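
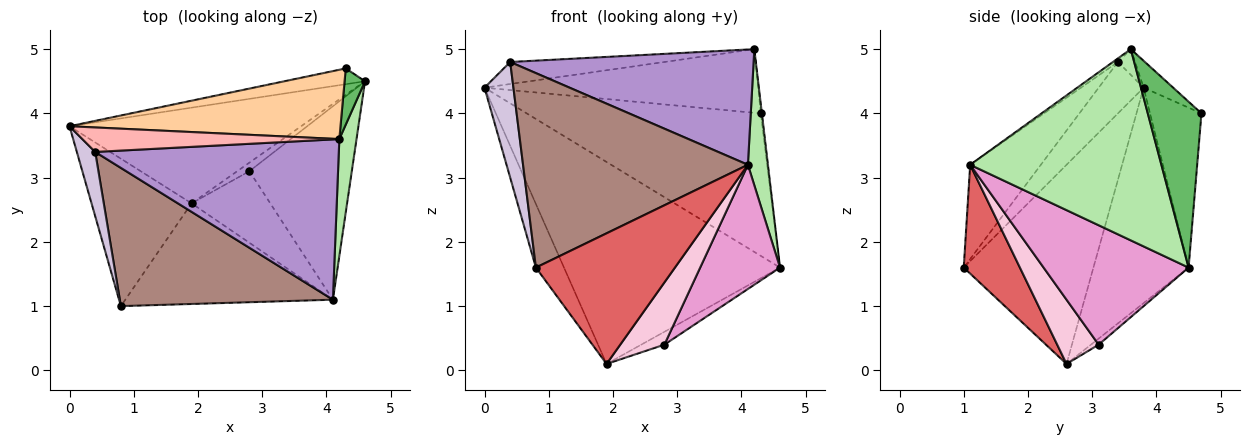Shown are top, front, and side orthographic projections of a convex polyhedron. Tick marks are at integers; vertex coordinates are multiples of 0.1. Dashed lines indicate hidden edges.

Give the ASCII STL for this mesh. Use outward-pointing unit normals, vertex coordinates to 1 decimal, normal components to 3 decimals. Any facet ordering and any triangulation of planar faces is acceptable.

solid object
 facet normal -0.370 0.840 -0.398
  outer loop
   vertex 1.9 2.6 0.1
   vertex 0.0 3.8 4.4
   vertex 4.6 4.5 1.6
  endloop
 endfacet
 facet normal -0.877 0.190 -0.441
  outer loop
   vertex 1.9 2.6 0.1
   vertex 0.8 1.0 1.6
   vertex 0.0 3.8 4.4
  endloop
 endfacet
 facet normal -0.213 0.971 -0.108
  outer loop
   vertex 4.3 4.7 4.0
   vertex 4.6 4.5 1.6
   vertex 0.0 3.8 4.4
  endloop
 endfacet
 facet normal -0.073 0.675 0.735
  outer loop
   vertex 4.3 4.7 4.0
   vertex 0.0 3.8 4.4
   vertex 4.2 3.6 5.0
  endloop
 endfacet
 facet normal 0.992 0.021 0.122
  outer loop
   vertex 4.3 4.7 4.0
   vertex 4.2 3.6 5.0
   vertex 4.6 4.5 1.6
  endloop
 endfacet
 facet normal 0.991 -0.104 0.089
  outer loop
   vertex 4.1 1.1 3.2
   vertex 4.6 4.5 1.6
   vertex 4.2 3.6 5.0
  endloop
 endfacet
 facet normal 0.305 -0.754 -0.581
  outer loop
   vertex 4.1 1.1 3.2
   vertex 0.8 1.0 1.6
   vertex 1.9 2.6 0.1
  endloop
 endfacet
 facet normal -0.074 0.667 0.741
  outer loop
   vertex 0.4 3.4 4.8
   vertex 4.2 3.6 5.0
   vertex 0.0 3.8 4.4
  endloop
 endfacet
 facet normal -0.012 -0.584 0.812
  outer loop
   vertex 0.4 3.4 4.8
   vertex 4.1 1.1 3.2
   vertex 4.2 3.6 5.0
  endloop
 endfacet
 facet normal -0.806 -0.518 0.288
  outer loop
   vertex 0.4 3.4 4.8
   vertex 0.0 3.8 4.4
   vertex 0.8 1.0 1.6
  endloop
 endfacet
 facet normal -0.248 -0.790 0.561
  outer loop
   vertex 0.4 3.4 4.8
   vertex 0.8 1.0 1.6
   vertex 4.1 1.1 3.2
  endloop
 endfacet
 facet normal -0.267 0.802 -0.535
  outer loop
   vertex 2.8 3.1 0.4
   vertex 1.9 2.6 0.1
   vertex 4.6 4.5 1.6
  endloop
 endfacet
 facet normal 0.700 -0.386 -0.601
  outer loop
   vertex 2.8 3.1 0.4
   vertex 4.6 4.5 1.6
   vertex 4.1 1.1 3.2
  endloop
 endfacet
 facet normal 0.525 -0.559 -0.643
  outer loop
   vertex 2.8 3.1 0.4
   vertex 4.1 1.1 3.2
   vertex 1.9 2.6 0.1
  endloop
 endfacet
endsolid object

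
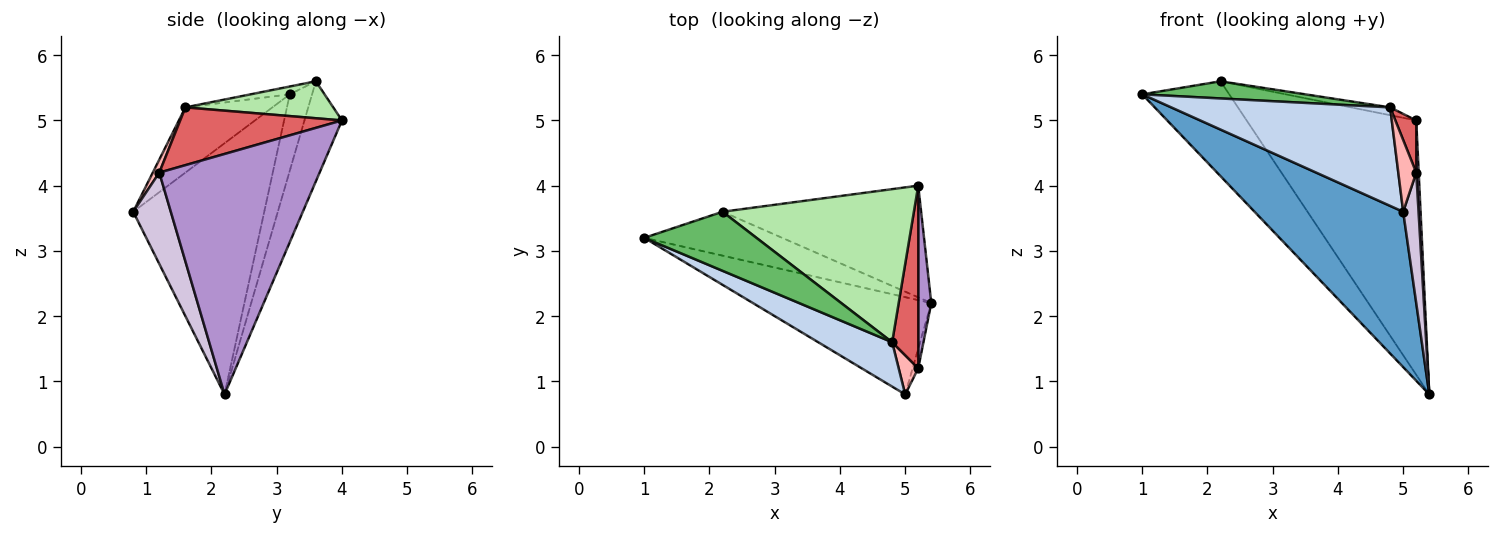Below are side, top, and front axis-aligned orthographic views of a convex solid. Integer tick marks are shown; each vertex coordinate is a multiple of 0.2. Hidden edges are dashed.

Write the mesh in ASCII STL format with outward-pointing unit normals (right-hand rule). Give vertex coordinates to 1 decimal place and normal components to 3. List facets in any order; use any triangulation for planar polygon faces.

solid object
 facet normal -0.599 -0.679 -0.425
  outer loop
   vertex 5.0 0.8 3.6
   vertex 1.0 3.2 5.4
   vertex 5.4 2.2 0.8
  endloop
 endfacet
 facet normal -0.341 -0.857 0.386
  outer loop
   vertex 4.8 1.6 5.2
   vertex 1.0 3.2 5.4
   vertex 5.0 0.8 3.6
  endloop
 endfacet
 facet normal -0.227 0.884 -0.409
  outer loop
   vertex 2.2 3.6 5.6
   vertex 5.4 2.2 0.8
   vertex 1.0 3.2 5.4
  endloop
 endfacet
 facet normal -0.198 0.897 -0.394
  outer loop
   vertex 2.2 3.6 5.6
   vertex 5.2 4.0 5.0
   vertex 5.4 2.2 0.8
  endloop
 endfacet
 facet normal -0.067 -0.279 0.958
  outer loop
   vertex 2.2 3.6 5.6
   vertex 1.0 3.2 5.4
   vertex 4.8 1.6 5.2
  endloop
 endfacet
 facet normal 0.189 0.050 0.981
  outer loop
   vertex 2.2 3.6 5.6
   vertex 4.8 1.6 5.2
   vertex 5.2 4.0 5.0
  endloop
 endfacet
 facet normal 0.905 -0.117 0.409
  outer loop
   vertex 5.2 1.2 4.2
   vertex 5.2 4.0 5.0
   vertex 4.8 1.6 5.2
  endloop
 endfacet
 facet normal 0.304 -0.836 0.456
  outer loop
   vertex 5.2 1.2 4.2
   vertex 4.8 1.6 5.2
   vertex 5.0 0.8 3.6
  endloop
 endfacet
 facet normal 0.998 -0.015 0.054
  outer loop
   vertex 5.2 1.2 4.2
   vertex 5.4 2.2 0.8
   vertex 5.2 4.0 5.0
  endloop
 endfacet
 facet normal 0.924 -0.377 -0.057
  outer loop
   vertex 5.2 1.2 4.2
   vertex 5.0 0.8 3.6
   vertex 5.4 2.2 0.8
  endloop
 endfacet
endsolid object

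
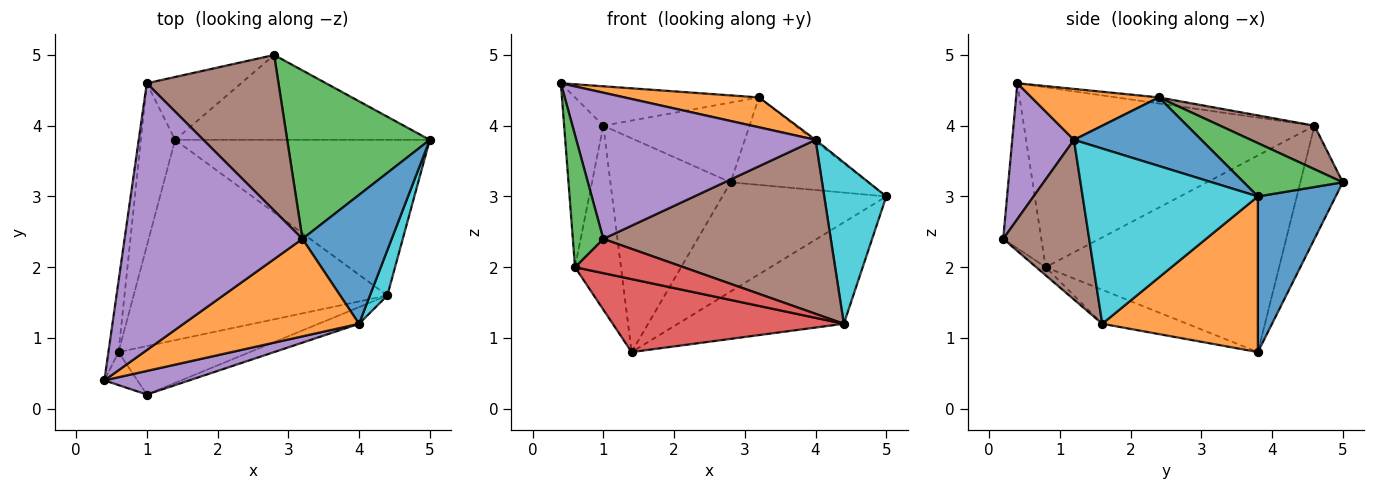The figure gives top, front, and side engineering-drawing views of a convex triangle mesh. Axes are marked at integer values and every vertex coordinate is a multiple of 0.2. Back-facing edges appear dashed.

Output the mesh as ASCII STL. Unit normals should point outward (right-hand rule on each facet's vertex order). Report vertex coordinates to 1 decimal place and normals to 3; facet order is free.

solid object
 facet normal 0.351 0.739 -0.574
  outer loop
   vertex 1.4 3.8 0.8
   vertex 2.8 5.0 3.2
   vertex 5.0 3.8 3.0
  endloop
 endfacet
 facet normal 0.456 0.486 -0.746
  outer loop
   vertex 4.4 1.6 1.2
   vertex 1.4 3.8 0.8
   vertex 5.0 3.8 3.0
  endloop
 endfacet
 facet normal 0.315 0.437 0.842
  outer loop
   vertex 3.2 2.4 4.4
   vertex 5.0 3.8 3.0
   vertex 2.8 5.0 3.2
  endloop
 endfacet
 facet normal -0.125 -0.340 -0.932
  outer loop
   vertex 0.6 0.8 2.0
   vertex 1.4 3.8 0.8
   vertex 4.4 1.6 1.2
  endloop
 endfacet
 facet normal -0.034 0.146 0.989
  outer loop
   vertex 1.0 4.6 4.0
   vertex 0.4 0.4 4.6
   vertex 3.2 2.4 4.4
  endloop
 endfacet
 facet normal 0.282 0.437 0.854
  outer loop
   vertex 1.0 4.6 4.0
   vertex 3.2 2.4 4.4
   vertex 2.8 5.0 3.2
  endloop
 endfacet
 facet normal -0.321 0.909 -0.267
  outer loop
   vertex 1.0 4.6 4.0
   vertex 2.8 5.0 3.2
   vertex 1.4 3.8 0.8
  endloop
 endfacet
 facet normal -0.989 0.133 -0.056
  outer loop
   vertex 1.0 4.6 4.0
   vertex 0.6 0.8 2.0
   vertex 0.4 0.4 4.6
  endloop
 endfacet
 facet normal -0.967 0.190 -0.169
  outer loop
   vertex 1.0 4.6 4.0
   vertex 1.4 3.8 0.8
   vertex 0.6 0.8 2.0
  endloop
 endfacet
 facet normal 0.939 -0.332 0.093
  outer loop
   vertex 4.0 1.2 3.8
   vertex 4.4 1.6 1.2
   vertex 5.0 3.8 3.0
  endloop
 endfacet
 facet normal 0.609 0.010 0.793
  outer loop
   vertex 4.0 1.2 3.8
   vertex 5.0 3.8 3.0
   vertex 3.2 2.4 4.4
  endloop
 endfacet
 facet normal 0.267 -0.282 0.921
  outer loop
   vertex 4.0 1.2 3.8
   vertex 3.2 2.4 4.4
   vertex 0.4 0.4 4.6
  endloop
 endfacet
 facet normal -0.772 -0.617 -0.154
  outer loop
   vertex 1.0 0.2 2.4
   vertex 0.4 0.4 4.6
   vertex 0.6 0.8 2.0
  endloop
 endfacet
 facet normal -0.050 -0.577 -0.815
  outer loop
   vertex 1.0 0.2 2.4
   vertex 0.6 0.8 2.0
   vertex 4.4 1.6 1.2
  endloop
 endfacet
 facet normal 0.247 -0.957 0.154
  outer loop
   vertex 1.0 0.2 2.4
   vertex 4.0 1.2 3.8
   vertex 0.4 0.4 4.6
  endloop
 endfacet
 facet normal 0.352 -0.932 -0.089
  outer loop
   vertex 1.0 0.2 2.4
   vertex 4.4 1.6 1.2
   vertex 4.0 1.2 3.8
  endloop
 endfacet
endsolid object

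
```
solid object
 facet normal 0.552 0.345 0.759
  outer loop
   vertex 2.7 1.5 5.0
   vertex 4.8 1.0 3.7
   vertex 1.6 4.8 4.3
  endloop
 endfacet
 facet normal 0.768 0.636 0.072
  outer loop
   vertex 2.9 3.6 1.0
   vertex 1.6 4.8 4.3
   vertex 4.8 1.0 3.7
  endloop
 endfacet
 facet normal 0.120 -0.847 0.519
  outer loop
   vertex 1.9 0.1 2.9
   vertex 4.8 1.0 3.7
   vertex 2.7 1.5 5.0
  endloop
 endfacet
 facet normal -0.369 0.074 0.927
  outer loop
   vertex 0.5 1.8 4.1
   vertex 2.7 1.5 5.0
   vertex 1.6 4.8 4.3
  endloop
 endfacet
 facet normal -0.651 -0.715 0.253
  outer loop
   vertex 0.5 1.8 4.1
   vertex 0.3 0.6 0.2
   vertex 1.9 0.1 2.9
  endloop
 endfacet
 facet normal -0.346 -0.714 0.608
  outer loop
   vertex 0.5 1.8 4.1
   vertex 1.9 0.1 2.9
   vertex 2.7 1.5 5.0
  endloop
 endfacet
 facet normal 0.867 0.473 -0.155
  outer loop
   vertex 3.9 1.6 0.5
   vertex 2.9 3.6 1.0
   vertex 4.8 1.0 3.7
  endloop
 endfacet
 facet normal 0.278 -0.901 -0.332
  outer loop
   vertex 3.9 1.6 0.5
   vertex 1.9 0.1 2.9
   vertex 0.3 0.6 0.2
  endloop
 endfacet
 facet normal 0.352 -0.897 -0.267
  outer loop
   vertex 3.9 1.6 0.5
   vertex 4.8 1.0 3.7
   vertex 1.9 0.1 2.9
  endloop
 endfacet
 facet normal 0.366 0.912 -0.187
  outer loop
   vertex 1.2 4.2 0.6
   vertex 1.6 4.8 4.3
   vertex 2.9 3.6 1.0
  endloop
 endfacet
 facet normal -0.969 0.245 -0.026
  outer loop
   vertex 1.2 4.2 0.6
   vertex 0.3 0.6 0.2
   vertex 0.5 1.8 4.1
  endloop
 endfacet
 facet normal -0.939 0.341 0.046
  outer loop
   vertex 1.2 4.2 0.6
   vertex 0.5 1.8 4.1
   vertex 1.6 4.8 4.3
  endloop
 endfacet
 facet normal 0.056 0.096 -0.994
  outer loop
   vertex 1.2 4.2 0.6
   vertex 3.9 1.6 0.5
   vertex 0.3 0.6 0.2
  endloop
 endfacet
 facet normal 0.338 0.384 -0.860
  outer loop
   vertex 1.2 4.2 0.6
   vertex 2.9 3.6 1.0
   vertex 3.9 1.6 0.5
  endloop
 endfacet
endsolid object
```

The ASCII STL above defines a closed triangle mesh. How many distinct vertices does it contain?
9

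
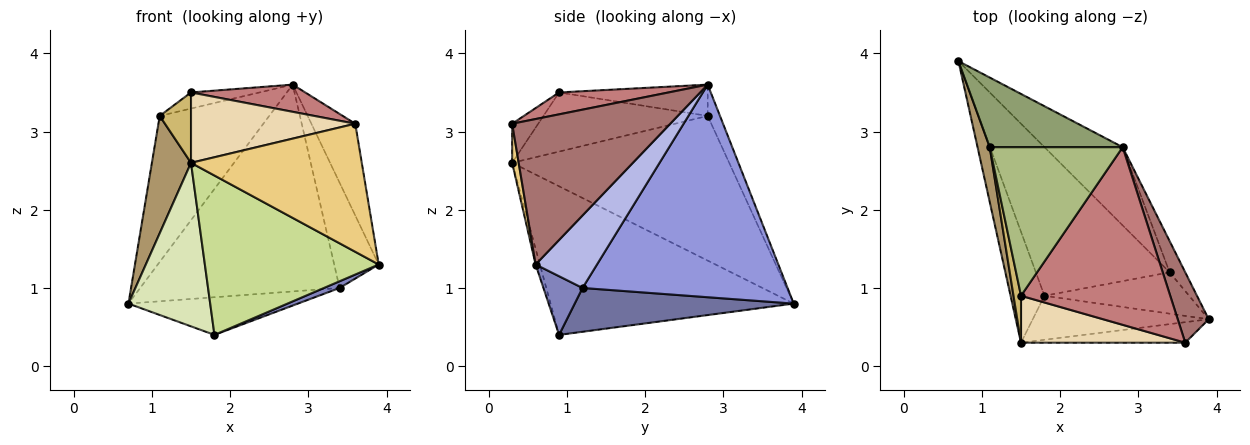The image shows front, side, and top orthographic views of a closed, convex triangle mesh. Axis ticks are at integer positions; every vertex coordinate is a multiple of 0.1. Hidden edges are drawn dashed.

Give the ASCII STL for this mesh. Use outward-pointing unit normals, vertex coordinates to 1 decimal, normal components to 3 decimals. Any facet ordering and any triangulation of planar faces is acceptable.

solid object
 facet normal 0.303 0.234 -0.924
  outer loop
   vertex 3.4 1.2 1.0
   vertex 1.8 0.9 0.4
   vertex 0.7 3.9 0.8
  endloop
 endfacet
 facet normal 0.372 -0.149 -0.916
  outer loop
   vertex 3.4 1.2 1.0
   vertex 3.9 0.6 1.3
   vertex 1.8 0.9 0.4
  endloop
 endfacet
 facet normal 0.693 0.674 -0.255
  outer loop
   vertex 3.4 1.2 1.0
   vertex 0.7 3.9 0.8
   vertex 2.8 2.8 3.6
  endloop
 endfacet
 facet normal 0.797 0.578 -0.172
  outer loop
   vertex 3.4 1.2 1.0
   vertex 2.8 2.8 3.6
   vertex 3.9 0.6 1.3
  endloop
 endfacet
 facet normal -0.101 0.898 0.428
  outer loop
   vertex 1.1 2.8 3.2
   vertex 2.8 2.8 3.6
   vertex 0.7 3.9 0.8
  endloop
 endfacet
 facet normal -0.228 0.105 0.968
  outer loop
   vertex 1.1 2.8 3.2
   vertex 1.5 0.9 3.5
   vertex 2.8 2.8 3.6
  endloop
 endfacet
 facet normal -0.024 -0.964 -0.266
  outer loop
   vertex 1.5 0.3 2.6
   vertex 1.8 0.9 0.4
   vertex 3.9 0.6 1.3
  endloop
 endfacet
 facet normal -0.926 -0.312 -0.211
  outer loop
   vertex 1.5 0.3 2.6
   vertex 0.7 3.9 0.8
   vertex 1.8 0.9 0.4
  endloop
 endfacet
 facet normal -0.981 -0.177 0.082
  outer loop
   vertex 1.5 0.3 2.6
   vertex 1.1 2.8 3.2
   vertex 0.7 3.9 0.8
  endloop
 endfacet
 facet normal -0.975 -0.186 0.124
  outer loop
   vertex 1.5 0.3 2.6
   vertex 1.5 0.9 3.5
   vertex 1.1 2.8 3.2
  endloop
 endfacet
 facet normal 0.038 -0.987 -0.158
  outer loop
   vertex 3.6 0.3 3.1
   vertex 1.5 0.3 2.6
   vertex 3.9 0.6 1.3
  endloop
 endfacet
 facet normal -0.131 -0.825 0.550
  outer loop
   vertex 3.6 0.3 3.1
   vertex 1.5 0.9 3.5
   vertex 1.5 0.3 2.6
  endloop
 endfacet
 facet normal 0.944 0.262 0.201
  outer loop
   vertex 3.6 0.3 3.1
   vertex 3.9 0.6 1.3
   vertex 2.8 2.8 3.6
  endloop
 endfacet
 facet normal 0.144 -0.150 0.978
  outer loop
   vertex 3.6 0.3 3.1
   vertex 2.8 2.8 3.6
   vertex 1.5 0.9 3.5
  endloop
 endfacet
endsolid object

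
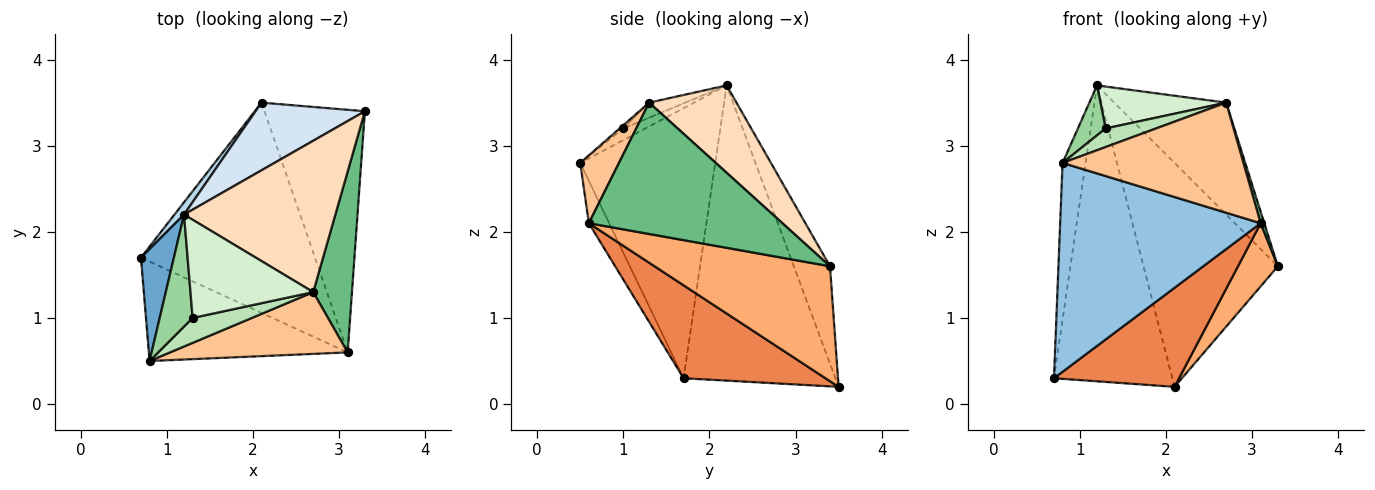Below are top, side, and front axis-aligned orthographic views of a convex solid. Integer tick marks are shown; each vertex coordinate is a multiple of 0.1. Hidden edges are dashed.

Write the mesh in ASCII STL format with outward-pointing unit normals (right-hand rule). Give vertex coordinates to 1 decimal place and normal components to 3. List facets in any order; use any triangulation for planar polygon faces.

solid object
 facet normal -0.979 0.167 0.119
  outer loop
   vertex 1.2 2.2 3.7
   vertex 0.7 1.7 0.3
   vertex 0.8 0.5 2.8
  endloop
 endfacet
 facet normal -0.091 -0.899 -0.428
  outer loop
   vertex 3.1 0.6 2.1
   vertex 0.8 0.5 2.8
   vertex 0.7 1.7 0.3
  endloop
 endfacet
 facet normal -0.788 0.615 0.026
  outer loop
   vertex 2.1 3.5 0.2
   vertex 0.7 1.7 0.3
   vertex 1.2 2.2 3.7
  endloop
 endfacet
 facet normal -0.250 0.927 0.280
  outer loop
   vertex 2.1 3.5 0.2
   vertex 1.2 2.2 3.7
   vertex 3.3 3.4 1.6
  endloop
 endfacet
 facet normal 0.435 -0.384 -0.815
  outer loop
   vertex 2.1 3.5 0.2
   vertex 3.1 0.6 2.1
   vertex 0.7 1.7 0.3
  endloop
 endfacet
 facet normal 0.742 -0.169 -0.648
  outer loop
   vertex 2.1 3.5 0.2
   vertex 3.3 3.4 1.6
   vertex 3.1 0.6 2.1
  endloop
 endfacet
 facet normal 0.184 -0.857 0.481
  outer loop
   vertex 2.7 1.3 3.5
   vertex 0.8 0.5 2.8
   vertex 3.1 0.6 2.1
  endloop
 endfacet
 facet normal 0.421 0.540 0.729
  outer loop
   vertex 2.7 1.3 3.5
   vertex 3.3 3.4 1.6
   vertex 1.2 2.2 3.7
  endloop
 endfacet
 facet normal 0.959 -0.018 0.283
  outer loop
   vertex 2.7 1.3 3.5
   vertex 3.1 0.6 2.1
   vertex 3.3 3.4 1.6
  endloop
 endfacet
 facet normal -0.307 -0.388 0.869
  outer loop
   vertex 1.3 1.0 3.2
   vertex 1.2 2.2 3.7
   vertex 0.8 0.5 2.8
  endloop
 endfacet
 facet normal -0.044 -0.597 0.801
  outer loop
   vertex 1.3 1.0 3.2
   vertex 0.8 0.5 2.8
   vertex 2.7 1.3 3.5
  endloop
 endfacet
 facet normal -0.112 -0.390 0.914
  outer loop
   vertex 1.3 1.0 3.2
   vertex 2.7 1.3 3.5
   vertex 1.2 2.2 3.7
  endloop
 endfacet
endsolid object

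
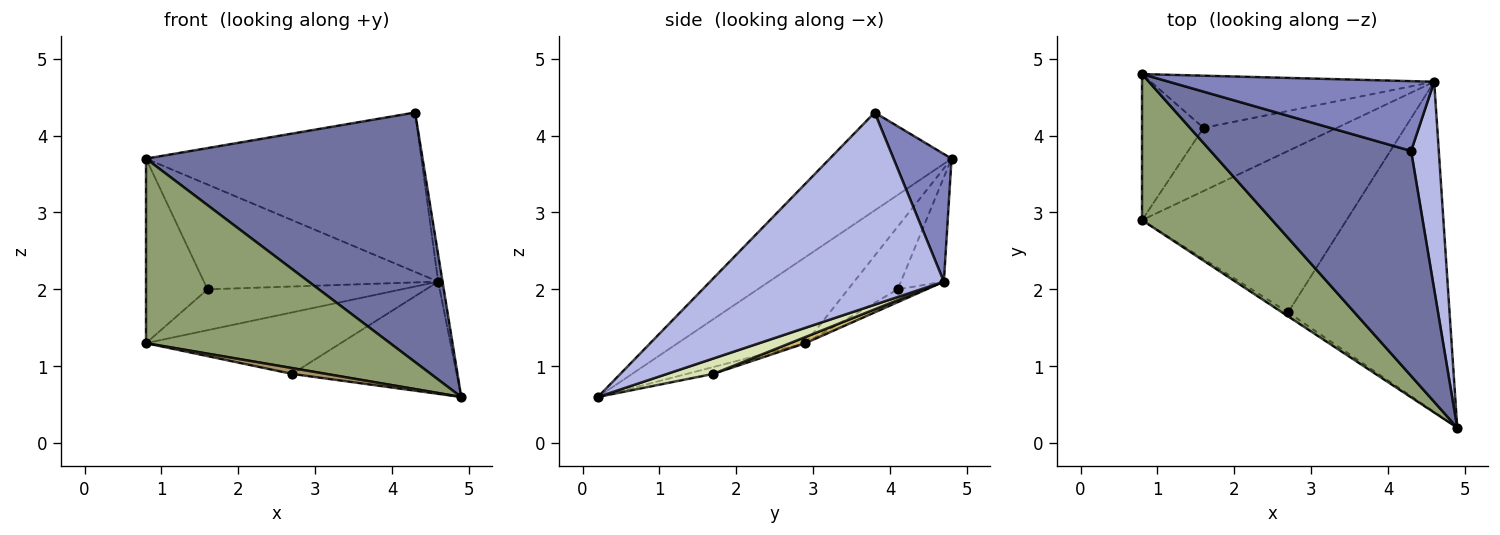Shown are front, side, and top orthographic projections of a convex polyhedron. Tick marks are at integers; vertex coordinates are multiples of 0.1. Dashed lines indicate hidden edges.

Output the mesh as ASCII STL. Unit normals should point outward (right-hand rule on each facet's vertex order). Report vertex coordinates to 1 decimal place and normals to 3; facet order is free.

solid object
 facet normal -0.311 -0.706 0.636
  outer loop
   vertex 4.3 3.8 4.3
   vertex 0.8 4.8 3.7
   vertex 4.9 0.2 0.6
  endloop
 endfacet
 facet normal 0.189 0.899 0.394
  outer loop
   vertex 4.6 4.7 2.1
   vertex 0.8 4.8 3.7
   vertex 4.3 3.8 4.3
  endloop
 endfacet
 facet normal -0.162 0.883 -0.440
  outer loop
   vertex 4.6 4.7 2.1
   vertex 1.6 4.1 2.0
   vertex 0.8 4.8 3.7
  endloop
 endfacet
 facet normal 0.990 0.018 0.143
  outer loop
   vertex 4.6 4.7 2.1
   vertex 4.3 3.8 4.3
   vertex 4.9 0.2 0.6
  endloop
 endfacet
 facet normal -0.380 -0.725 0.574
  outer loop
   vertex 0.8 2.9 1.3
   vertex 4.9 0.2 0.6
   vertex 0.8 4.8 3.7
  endloop
 endfacet
 facet normal -0.535 0.662 -0.524
  outer loop
   vertex 0.8 2.9 1.3
   vertex 0.8 4.8 3.7
   vertex 1.6 4.1 2.0
  endloop
 endfacet
 facet normal -0.080 0.542 -0.837
  outer loop
   vertex 0.8 2.9 1.3
   vertex 1.6 4.1 2.0
   vertex 4.6 4.7 2.1
  endloop
 endfacet
 facet normal 0.090 0.320 -0.943
  outer loop
   vertex 2.7 1.7 0.9
   vertex 4.6 4.7 2.1
   vertex 4.9 0.2 0.6
  endloop
 endfacet
 facet normal -0.540 -0.697 -0.472
  outer loop
   vertex 2.7 1.7 0.9
   vertex 4.9 0.2 0.6
   vertex 0.8 2.9 1.3
  endloop
 endfacet
 facet normal 0.028 0.356 -0.934
  outer loop
   vertex 2.7 1.7 0.9
   vertex 0.8 2.9 1.3
   vertex 4.6 4.7 2.1
  endloop
 endfacet
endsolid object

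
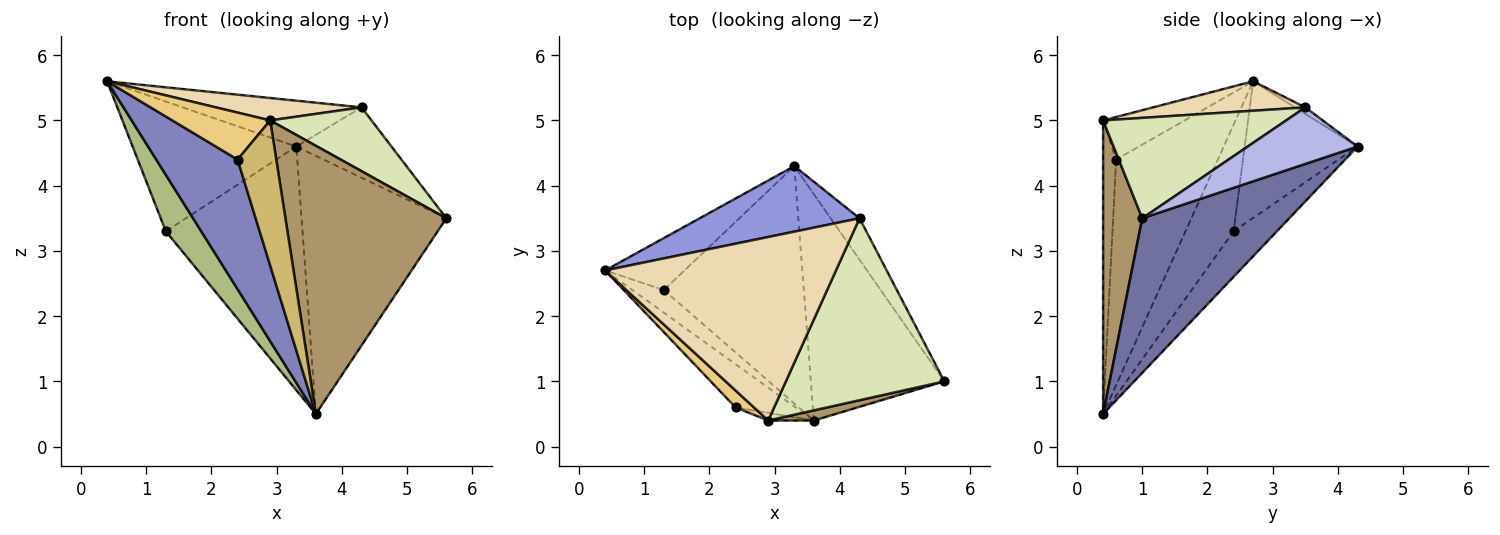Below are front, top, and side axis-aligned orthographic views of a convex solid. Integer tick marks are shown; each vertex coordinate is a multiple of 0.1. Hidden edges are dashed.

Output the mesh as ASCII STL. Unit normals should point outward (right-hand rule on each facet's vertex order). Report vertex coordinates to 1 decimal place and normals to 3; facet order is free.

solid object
 facet normal 0.607 0.598 -0.524
  outer loop
   vertex 3.6 0.4 0.5
   vertex 3.3 4.3 4.6
   vertex 5.6 1.0 3.5
  endloop
 endfacet
 facet normal -0.764 -0.612 -0.204
  outer loop
   vertex 2.4 0.6 4.4
   vertex 0.4 2.7 5.6
   vertex 3.6 0.4 0.5
  endloop
 endfacet
 facet normal -0.033 0.573 0.819
  outer loop
   vertex 4.3 3.5 5.2
   vertex 3.3 4.3 4.6
   vertex 0.4 2.7 5.6
  endloop
 endfacet
 facet normal 0.705 0.611 -0.360
  outer loop
   vertex 4.3 3.5 5.2
   vertex 5.6 1.0 3.5
   vertex 3.3 4.3 4.6
  endloop
 endfacet
 facet normal -0.539 0.782 -0.313
  outer loop
   vertex 1.3 2.4 3.3
   vertex 0.4 2.7 5.6
   vertex 3.3 4.3 4.6
  endloop
 endfacet
 facet normal -0.783 -0.577 -0.231
  outer loop
   vertex 1.3 2.4 3.3
   vertex 3.6 0.4 0.5
   vertex 0.4 2.7 5.6
  endloop
 endfacet
 facet normal -0.221 0.698 -0.681
  outer loop
   vertex 1.3 2.4 3.3
   vertex 3.3 4.3 4.6
   vertex 3.6 0.4 0.5
  endloop
 endfacet
 facet normal 0.513 -0.284 0.810
  outer loop
   vertex 2.9 0.4 5.0
   vertex 5.6 1.0 3.5
   vertex 4.3 3.5 5.2
  endloop
 endfacet
 facet normal 0.236 -0.971 0.037
  outer loop
   vertex 2.9 0.4 5.0
   vertex 3.6 0.4 0.5
   vertex 5.6 1.0 3.5
  endloop
 endfacet
 facet normal -0.319 -0.946 -0.050
  outer loop
   vertex 2.9 0.4 5.0
   vertex 2.4 0.6 4.4
   vertex 3.6 0.4 0.5
  endloop
 endfacet
 facet normal -0.617 -0.740 0.267
  outer loop
   vertex 2.9 0.4 5.0
   vertex 0.4 2.7 5.6
   vertex 2.4 0.6 4.4
  endloop
 endfacet
 facet normal 0.126 -0.120 0.985
  outer loop
   vertex 2.9 0.4 5.0
   vertex 4.3 3.5 5.2
   vertex 0.4 2.7 5.6
  endloop
 endfacet
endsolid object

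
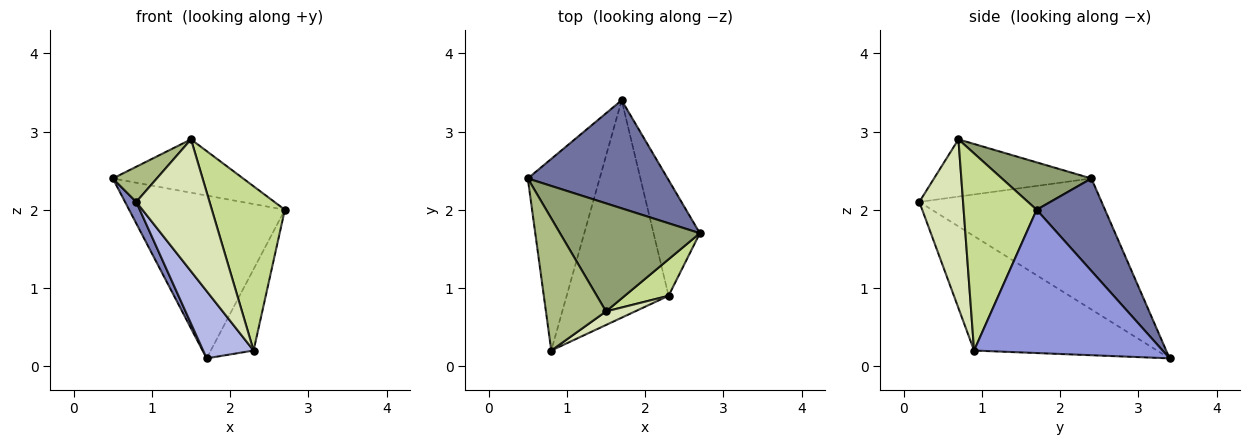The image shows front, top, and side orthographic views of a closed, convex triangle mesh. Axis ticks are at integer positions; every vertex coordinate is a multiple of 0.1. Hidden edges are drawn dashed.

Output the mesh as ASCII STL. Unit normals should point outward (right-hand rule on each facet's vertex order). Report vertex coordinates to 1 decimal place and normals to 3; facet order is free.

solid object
 facet normal 0.343 0.782 0.519
  outer loop
   vertex 1.7 3.4 0.1
   vertex 0.5 2.4 2.4
   vertex 2.7 1.7 2.0
  endloop
 endfacet
 facet normal -0.875 -0.054 -0.480
  outer loop
   vertex 1.7 3.4 0.1
   vertex 0.8 0.2 2.1
   vertex 0.5 2.4 2.4
  endloop
 endfacet
 facet normal 0.930 0.211 -0.301
  outer loop
   vertex 2.3 0.9 0.2
   vertex 1.7 3.4 0.1
   vertex 2.7 1.7 2.0
  endloop
 endfacet
 facet normal -0.731 -0.202 -0.652
  outer loop
   vertex 2.3 0.9 0.2
   vertex 0.8 0.2 2.1
   vertex 1.7 3.4 0.1
  endloop
 endfacet
 facet normal 0.291 0.423 0.858
  outer loop
   vertex 1.5 0.7 2.9
   vertex 2.7 1.7 2.0
   vertex 0.5 2.4 2.4
  endloop
 endfacet
 facet normal -0.677 -0.189 0.711
  outer loop
   vertex 1.5 0.7 2.9
   vertex 0.5 2.4 2.4
   vertex 0.8 0.2 2.1
  endloop
 endfacet
 facet normal 0.699 -0.699 0.155
  outer loop
   vertex 1.5 0.7 2.9
   vertex 2.3 0.9 0.2
   vertex 2.7 1.7 2.0
  endloop
 endfacet
 facet normal 0.511 -0.855 0.088
  outer loop
   vertex 1.5 0.7 2.9
   vertex 0.8 0.2 2.1
   vertex 2.3 0.9 0.2
  endloop
 endfacet
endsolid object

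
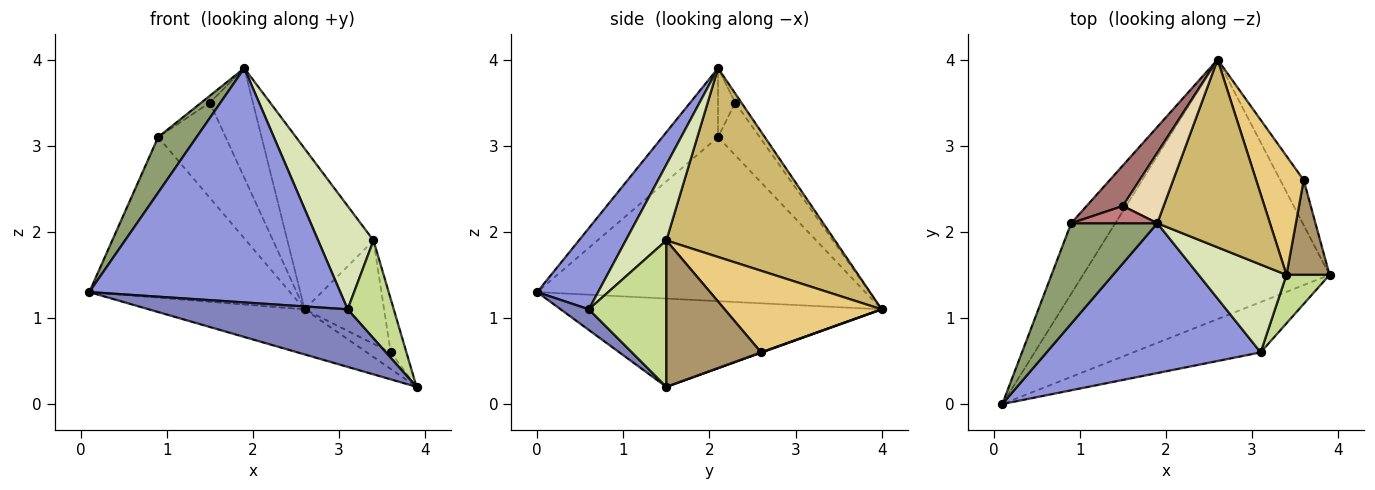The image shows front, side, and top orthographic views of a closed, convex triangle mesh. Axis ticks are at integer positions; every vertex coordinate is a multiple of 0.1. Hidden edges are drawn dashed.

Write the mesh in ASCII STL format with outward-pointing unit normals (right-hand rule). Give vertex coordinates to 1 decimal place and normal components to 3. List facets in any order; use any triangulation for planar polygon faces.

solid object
 facet normal -0.333 0.161 -0.929
  outer loop
   vertex 2.6 4.0 1.1
   vertex 3.9 1.5 0.2
   vertex 0.1 0.0 1.3
  endloop
 endfacet
 facet normal 0.106 -0.749 -0.654
  outer loop
   vertex 3.1 0.6 1.1
   vertex 0.1 0.0 1.3
   vertex 3.9 1.5 0.2
  endloop
 endfacet
 facet normal 0.200 -0.825 0.528
  outer loop
   vertex 3.1 0.6 1.1
   vertex 1.9 2.1 3.9
   vertex 0.1 0.0 1.3
  endloop
 endfacet
 facet normal -0.831 0.509 -0.224
  outer loop
   vertex 0.9 2.1 3.1
   vertex 2.6 4.0 1.1
   vertex 0.1 0.0 1.3
  endloop
 endfacet
 facet normal -0.574 -0.396 0.717
  outer loop
   vertex 0.9 2.1 3.1
   vertex 0.1 0.0 1.3
   vertex 1.9 2.1 3.9
  endloop
 endfacet
 facet normal 0.014 0.345 -0.938
  outer loop
   vertex 3.6 2.6 0.6
   vertex 3.9 1.5 0.2
   vertex 2.6 4.0 1.1
  endloop
 endfacet
 facet normal 0.833 -0.496 0.245
  outer loop
   vertex 3.4 1.5 1.9
   vertex 3.1 0.6 1.1
   vertex 3.9 1.5 0.2
  endloop
 endfacet
 facet normal 0.488 -0.665 0.565
  outer loop
   vertex 3.4 1.5 1.9
   vertex 1.9 2.1 3.9
   vertex 3.1 0.6 1.1
  endloop
 endfacet
 facet normal 0.947 0.157 0.279
  outer loop
   vertex 3.4 1.5 1.9
   vertex 3.9 1.5 0.2
   vertex 3.6 2.6 0.6
  endloop
 endfacet
 facet normal 0.786 0.402 0.469
  outer loop
   vertex 3.4 1.5 1.9
   vertex 2.6 4.0 1.1
   vertex 1.9 2.1 3.9
  endloop
 endfacet
 facet normal 0.792 0.401 0.461
  outer loop
   vertex 3.4 1.5 1.9
   vertex 3.6 2.6 0.6
   vertex 2.6 4.0 1.1
  endloop
 endfacet
 facet normal -0.119 0.835 0.537
  outer loop
   vertex 1.5 2.3 3.5
   vertex 1.9 2.1 3.9
   vertex 2.6 4.0 1.1
  endloop
 endfacet
 facet normal -0.494 0.800 0.341
  outer loop
   vertex 1.5 2.3 3.5
   vertex 2.6 4.0 1.1
   vertex 0.9 2.1 3.1
  endloop
 endfacet
 facet normal -0.596 0.298 0.745
  outer loop
   vertex 1.5 2.3 3.5
   vertex 0.9 2.1 3.1
   vertex 1.9 2.1 3.9
  endloop
 endfacet
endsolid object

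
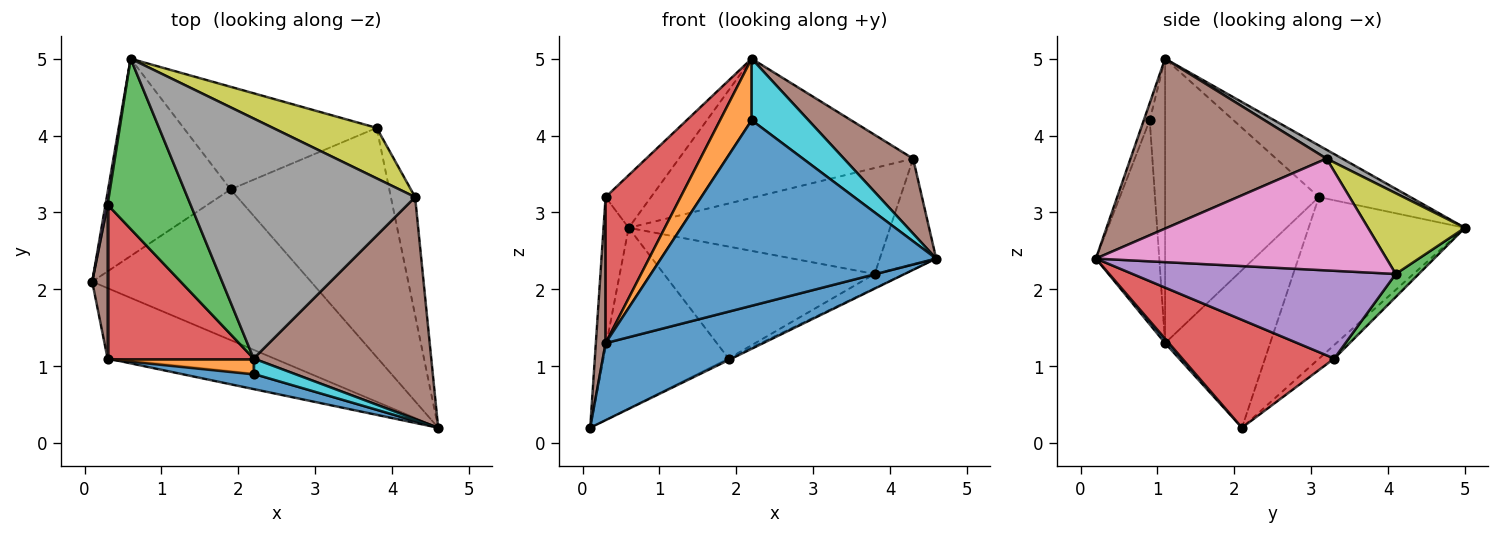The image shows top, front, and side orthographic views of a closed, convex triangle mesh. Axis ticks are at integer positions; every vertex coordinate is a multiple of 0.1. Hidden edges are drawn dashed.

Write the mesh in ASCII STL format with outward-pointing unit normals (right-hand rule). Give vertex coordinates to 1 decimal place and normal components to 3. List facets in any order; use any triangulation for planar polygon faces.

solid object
 facet normal 0.018 -0.738 -0.674
  outer loop
   vertex 0.3 1.1 1.3
   vertex 0.1 2.1 0.2
   vertex 4.6 0.2 2.4
  endloop
 endfacet
 facet normal -0.081 0.673 -0.735
  outer loop
   vertex 1.9 3.3 1.1
   vertex 0.1 2.1 0.2
   vertex 0.6 5.0 2.8
  endloop
 endfacet
 facet normal 0.080 0.735 -0.673
  outer loop
   vertex 1.9 3.3 1.1
   vertex 0.6 5.0 2.8
   vertex 3.8 4.1 2.2
  endloop
 endfacet
 facet normal 0.442 0.009 -0.897
  outer loop
   vertex 1.9 3.3 1.1
   vertex 4.6 0.2 2.4
   vertex 0.1 2.1 0.2
  endloop
 endfacet
 facet normal 0.483 0.054 -0.874
  outer loop
   vertex 1.9 3.3 1.1
   vertex 3.8 4.1 2.2
   vertex 4.6 0.2 2.4
  endloop
 endfacet
 facet normal 0.672 -0.237 0.702
  outer loop
   vertex 4.3 3.2 3.7
   vertex 2.2 1.1 5.0
   vertex 4.6 0.2 2.4
  endloop
 endfacet
 facet normal 0.960 0.186 -0.208
  outer loop
   vertex 4.3 3.2 3.7
   vertex 4.6 0.2 2.4
   vertex 3.8 4.1 2.2
  endloop
 endfacet
 facet normal 0.034 0.501 0.865
  outer loop
   vertex 4.3 3.2 3.7
   vertex 0.6 5.0 2.8
   vertex 2.2 1.1 5.0
  endloop
 endfacet
 facet normal 0.317 0.856 0.408
  outer loop
   vertex 4.3 3.2 3.7
   vertex 3.8 4.1 2.2
   vertex 0.6 5.0 2.8
  endloop
 endfacet
 facet normal -0.101 -0.965 0.241
  outer loop
   vertex 2.2 0.9 4.2
   vertex 4.6 0.2 2.4
   vertex 2.2 1.1 5.0
  endloop
 endfacet
 facet normal -0.224 -0.971 0.080
  outer loop
   vertex 2.2 0.9 4.2
   vertex 0.3 1.1 1.3
   vertex 4.6 0.2 2.4
  endloop
 endfacet
 facet normal -0.427 -0.877 0.219
  outer loop
   vertex 2.2 0.9 4.2
   vertex 2.2 1.1 5.0
   vertex 0.3 1.1 1.3
  endloop
 endfacet
 facet normal -0.511 0.254 0.821
  outer loop
   vertex 0.3 3.1 3.2
   vertex 2.2 1.1 5.0
   vertex 0.6 5.0 2.8
  endloop
 endfacet
 facet normal -0.816 -0.398 0.419
  outer loop
   vertex 0.3 3.1 3.2
   vertex 0.3 1.1 1.3
   vertex 2.2 1.1 5.0
  endloop
 endfacet
 facet normal -0.987 0.159 0.013
  outer loop
   vertex 0.3 3.1 3.2
   vertex 0.6 5.0 2.8
   vertex 0.1 2.1 0.2
  endloop
 endfacet
 facet normal -0.991 -0.092 0.097
  outer loop
   vertex 0.3 3.1 3.2
   vertex 0.1 2.1 0.2
   vertex 0.3 1.1 1.3
  endloop
 endfacet
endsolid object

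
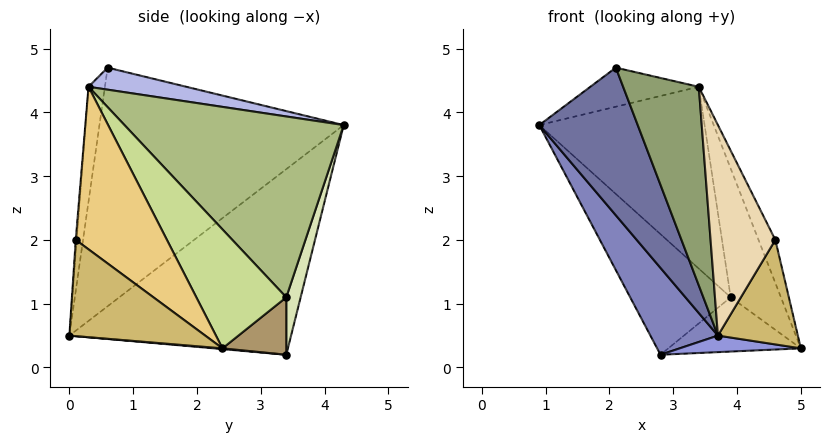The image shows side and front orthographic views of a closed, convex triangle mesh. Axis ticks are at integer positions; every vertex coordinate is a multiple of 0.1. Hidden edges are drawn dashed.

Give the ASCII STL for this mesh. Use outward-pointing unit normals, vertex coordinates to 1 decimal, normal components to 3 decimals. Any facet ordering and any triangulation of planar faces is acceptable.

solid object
 facet normal -0.888 -0.358 -0.287
  outer loop
   vertex 3.7 0.0 0.5
   vertex 2.1 0.6 4.7
   vertex 0.9 4.3 3.8
  endloop
 endfacet
 facet normal -0.878 -0.267 -0.397
  outer loop
   vertex 2.8 3.4 0.2
   vertex 3.7 0.0 0.5
   vertex 0.9 4.3 3.8
  endloop
 endfacet
 facet normal 0.006 -0.086 -0.996
  outer loop
   vertex 2.8 3.4 0.2
   vertex 5.0 2.4 0.3
   vertex 3.7 0.0 0.5
  endloop
 endfacet
 facet normal 0.281 0.312 0.907
  outer loop
   vertex 3.4 0.3 4.4
   vertex 0.9 4.3 3.8
   vertex 2.1 0.6 4.7
  endloop
 endfacet
 facet normal -0.212 -0.976 0.059
  outer loop
   vertex 3.4 0.3 4.4
   vertex 2.1 0.6 4.7
   vertex 3.7 0.0 0.5
  endloop
 endfacet
 facet normal 0.658 0.496 0.566
  outer loop
   vertex 3.9 3.4 1.1
   vertex 0.9 4.3 3.8
   vertex 3.4 0.3 4.4
  endloop
 endfacet
 facet normal 0.752 0.420 0.508
  outer loop
   vertex 3.9 3.4 1.1
   vertex 3.4 0.3 4.4
   vertex 5.0 2.4 0.3
  endloop
 endfacet
 facet normal 0.139 0.975 -0.170
  outer loop
   vertex 3.9 3.4 1.1
   vertex 2.8 3.4 0.2
   vertex 0.9 4.3 3.8
  endloop
 endfacet
 facet normal 0.383 0.796 -0.468
  outer loop
   vertex 3.9 3.4 1.1
   vertex 5.0 2.4 0.3
   vertex 2.8 3.4 0.2
  endloop
 endfacet
 facet normal 0.776 -0.457 -0.435
  outer loop
   vertex 4.6 0.1 2.0
   vertex 3.7 0.0 0.5
   vertex 5.0 2.4 0.3
  endloop
 endfacet
 facet normal 0.888 0.164 0.430
  outer loop
   vertex 4.6 0.1 2.0
   vertex 5.0 2.4 0.3
   vertex 3.4 0.3 4.4
  endloop
 endfacet
 facet normal -0.015 -0.997 0.076
  outer loop
   vertex 4.6 0.1 2.0
   vertex 3.4 0.3 4.4
   vertex 3.7 0.0 0.5
  endloop
 endfacet
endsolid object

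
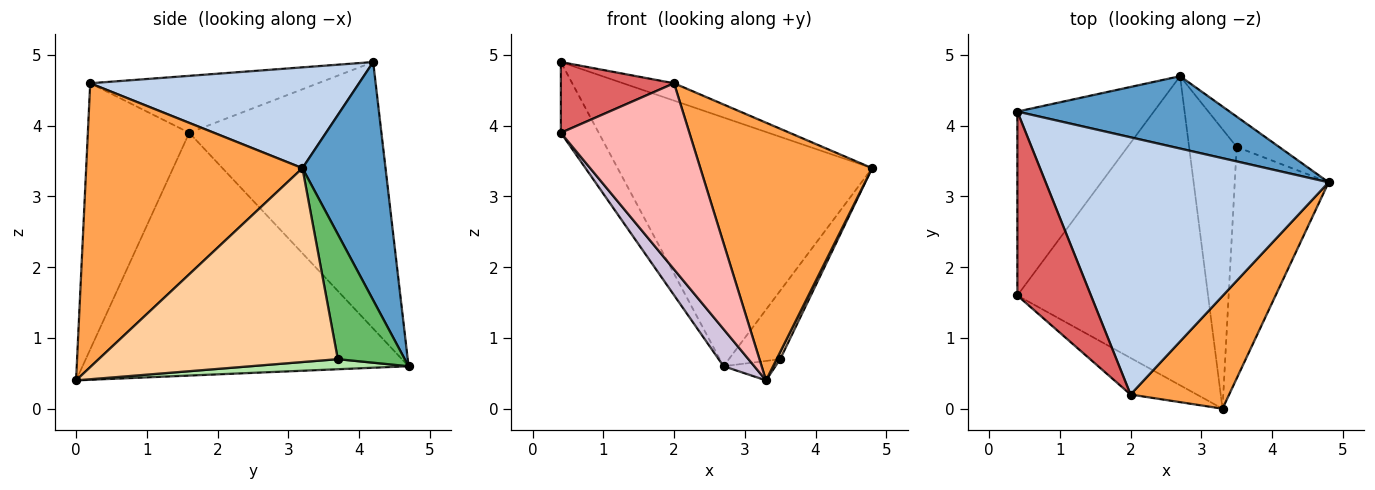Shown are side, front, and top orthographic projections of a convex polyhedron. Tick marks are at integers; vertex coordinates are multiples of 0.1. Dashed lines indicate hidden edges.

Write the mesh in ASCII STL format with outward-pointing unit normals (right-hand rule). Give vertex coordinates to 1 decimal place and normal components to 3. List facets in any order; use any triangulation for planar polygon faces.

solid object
 facet normal 0.299 0.916 0.267
  outer loop
   vertex 2.7 4.7 0.6
   vertex 0.4 4.2 4.9
   vertex 4.8 3.2 3.4
  endloop
 endfacet
 facet normal 0.335 0.063 0.940
  outer loop
   vertex 2.0 0.2 4.6
   vertex 4.8 3.2 3.4
   vertex 0.4 4.2 4.9
  endloop
 endfacet
 facet normal 0.756 -0.600 0.262
  outer loop
   vertex 2.0 0.2 4.6
   vertex 3.3 0.0 0.4
   vertex 4.8 3.2 3.4
  endloop
 endfacet
 facet normal 0.900 -0.013 -0.436
  outer loop
   vertex 3.5 3.7 0.7
   vertex 4.8 3.2 3.4
   vertex 3.3 0.0 0.4
  endloop
 endfacet
 facet normal 0.766 0.587 -0.260
  outer loop
   vertex 3.5 3.7 0.7
   vertex 2.7 4.7 0.6
   vertex 4.8 3.2 3.4
  endloop
 endfacet
 facet normal 0.207 0.068 -0.976
  outer loop
   vertex 3.5 3.7 0.7
   vertex 3.3 0.0 0.4
   vertex 2.7 4.7 0.6
  endloop
 endfacet
 facet normal -0.586 -0.291 0.757
  outer loop
   vertex 0.4 1.6 3.9
   vertex 2.0 0.2 4.6
   vertex 0.4 4.2 4.9
  endloop
 endfacet
 facet normal -0.612 -0.776 -0.153
  outer loop
   vertex 0.4 1.6 3.9
   vertex 3.3 0.0 0.4
   vertex 2.0 0.2 4.6
  endloop
 endfacet
 facet normal -0.877 0.173 -0.449
  outer loop
   vertex 0.4 1.6 3.9
   vertex 0.4 4.2 4.9
   vertex 2.7 4.7 0.6
  endloop
 endfacet
 facet normal -0.784 -0.074 -0.616
  outer loop
   vertex 0.4 1.6 3.9
   vertex 2.7 4.7 0.6
   vertex 3.3 0.0 0.4
  endloop
 endfacet
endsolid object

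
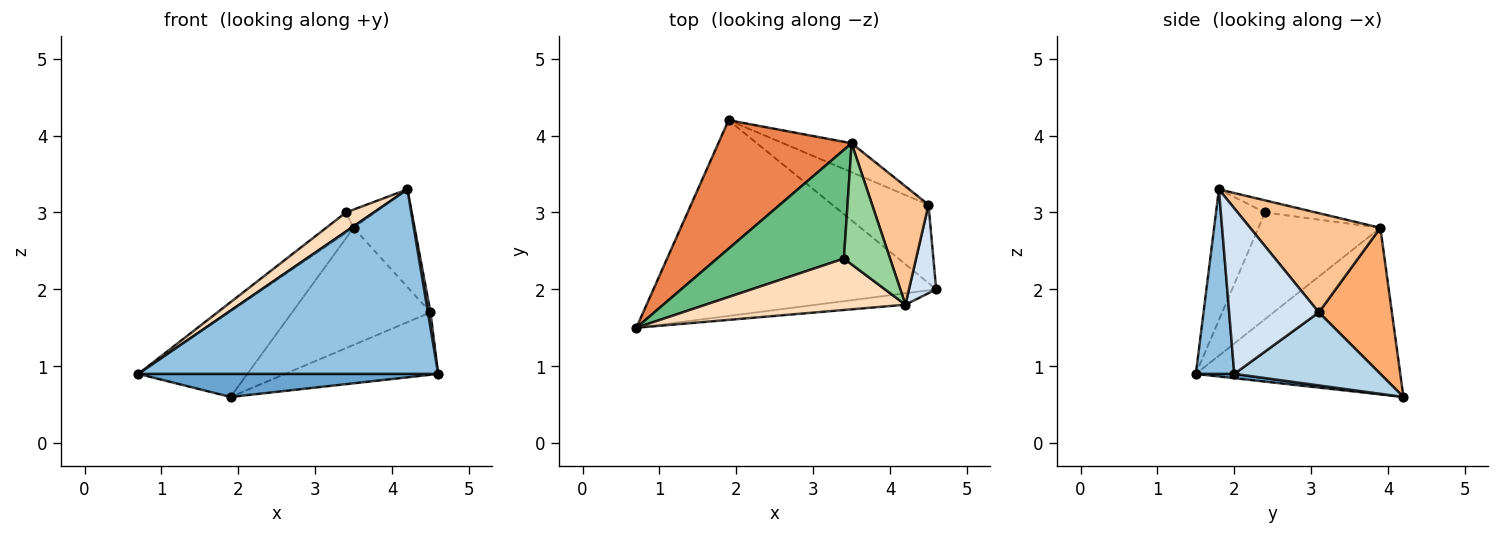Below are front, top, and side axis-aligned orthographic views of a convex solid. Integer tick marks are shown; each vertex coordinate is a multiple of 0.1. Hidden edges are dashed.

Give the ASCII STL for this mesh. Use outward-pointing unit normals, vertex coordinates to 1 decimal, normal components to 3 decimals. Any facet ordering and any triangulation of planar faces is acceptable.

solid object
 facet normal 0.015 -0.117 -0.993
  outer loop
   vertex 1.9 4.2 0.6
   vertex 4.6 2.0 0.9
   vertex 0.7 1.5 0.9
  endloop
 endfacet
 facet normal 0.127 -0.990 -0.061
  outer loop
   vertex 4.2 1.8 3.3
   vertex 0.7 1.5 0.9
   vertex 4.6 2.0 0.9
  endloop
 endfacet
 facet normal 0.511 0.535 -0.672
  outer loop
   vertex 4.5 3.1 1.7
   vertex 4.6 2.0 0.9
   vertex 1.9 4.2 0.6
  endloop
 endfacet
 facet normal 0.986 -0.028 0.162
  outer loop
   vertex 4.5 3.1 1.7
   vertex 4.2 1.8 3.3
   vertex 4.6 2.0 0.9
  endloop
 endfacet
 facet normal -0.721 0.384 0.577
  outer loop
   vertex 3.5 3.9 2.8
   vertex 1.9 4.2 0.6
   vertex 0.7 1.5 0.9
  endloop
 endfacet
 facet normal 0.456 0.864 -0.214
  outer loop
   vertex 3.5 3.9 2.8
   vertex 4.5 3.1 1.7
   vertex 1.9 4.2 0.6
  endloop
 endfacet
 facet normal 0.805 0.377 0.458
  outer loop
   vertex 3.5 3.9 2.8
   vertex 4.2 1.8 3.3
   vertex 4.5 3.1 1.7
  endloop
 endfacet
 facet normal -0.523 -0.297 0.799
  outer loop
   vertex 3.4 2.4 3.0
   vertex 0.7 1.5 0.9
   vertex 4.2 1.8 3.3
  endloop
 endfacet
 facet normal -0.637 0.143 0.757
  outer loop
   vertex 3.4 2.4 3.0
   vertex 3.5 3.9 2.8
   vertex 0.7 1.5 0.9
  endloop
 endfacet
 facet normal -0.251 0.144 0.957
  outer loop
   vertex 3.4 2.4 3.0
   vertex 4.2 1.8 3.3
   vertex 3.5 3.9 2.8
  endloop
 endfacet
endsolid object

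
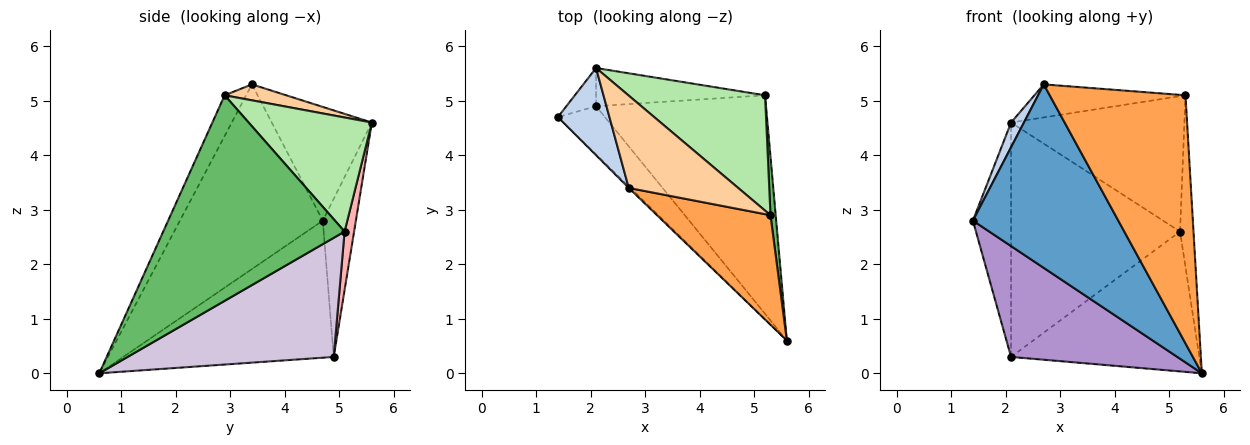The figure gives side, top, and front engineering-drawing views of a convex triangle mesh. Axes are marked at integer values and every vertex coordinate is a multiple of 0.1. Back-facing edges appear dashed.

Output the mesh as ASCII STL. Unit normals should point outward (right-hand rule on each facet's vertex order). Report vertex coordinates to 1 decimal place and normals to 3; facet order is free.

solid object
 facet normal -0.701 -0.713 -0.007
  outer loop
   vertex 2.7 3.4 5.3
   vertex 1.4 4.7 2.8
   vertex 5.6 0.6 0.0
  endloop
 endfacet
 facet normal -0.905 -0.116 0.410
  outer loop
   vertex 2.7 3.4 5.3
   vertex 2.1 5.6 4.6
   vertex 1.4 4.7 2.8
  endloop
 endfacet
 facet normal -0.143 -0.905 0.400
  outer loop
   vertex 5.3 2.9 5.1
   vertex 2.7 3.4 5.3
   vertex 5.6 0.6 0.0
  endloop
 endfacet
 facet normal 0.136 0.334 0.933
  outer loop
   vertex 5.3 2.9 5.1
   vertex 2.1 5.6 4.6
   vertex 2.7 3.4 5.3
  endloop
 endfacet
 facet normal 0.997 0.074 0.025
  outer loop
   vertex 5.2 5.1 2.6
   vertex 5.3 2.9 5.1
   vertex 5.6 0.6 0.0
  endloop
 endfacet
 facet normal 0.476 0.670 0.570
  outer loop
   vertex 5.2 5.1 2.6
   vertex 2.1 5.6 4.6
   vertex 5.3 2.9 5.1
  endloop
 endfacet
 facet normal -0.650 0.750 -0.122
  outer loop
   vertex 2.1 4.9 0.3
   vertex 1.4 4.7 2.8
   vertex 2.1 5.6 4.6
  endloop
 endfacet
 facet normal 0.055 0.985 -0.160
  outer loop
   vertex 2.1 4.9 0.3
   vertex 2.1 5.6 4.6
   vertex 5.2 5.1 2.6
  endloop
 endfacet
 facet normal -0.758 -0.599 -0.260
  outer loop
   vertex 2.1 4.9 0.3
   vertex 5.6 0.6 0.0
   vertex 1.4 4.7 2.8
  endloop
 endfacet
 facet normal 0.508 0.464 -0.725
  outer loop
   vertex 2.1 4.9 0.3
   vertex 5.2 5.1 2.6
   vertex 5.6 0.6 0.0
  endloop
 endfacet
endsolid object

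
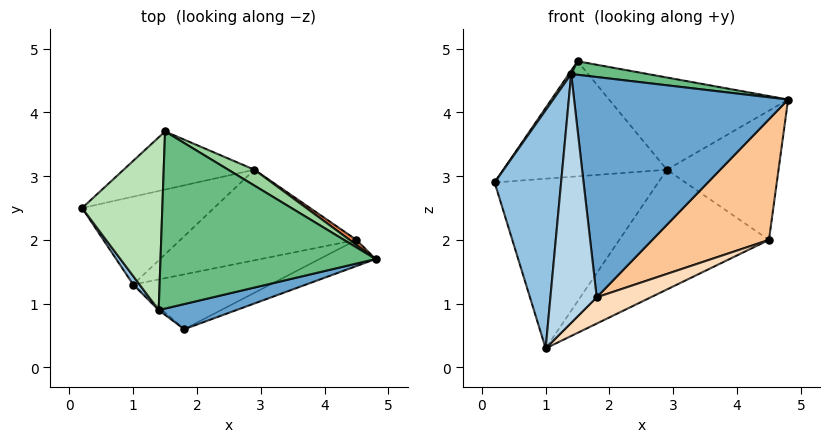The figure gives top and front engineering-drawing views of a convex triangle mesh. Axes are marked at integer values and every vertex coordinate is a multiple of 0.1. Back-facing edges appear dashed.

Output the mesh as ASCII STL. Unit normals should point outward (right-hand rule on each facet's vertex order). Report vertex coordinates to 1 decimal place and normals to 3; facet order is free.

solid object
 facet normal 0.240 -0.965 0.110
  outer loop
   vertex 1.4 0.9 4.6
   vertex 1.8 0.6 1.1
   vertex 4.8 1.7 4.2
  endloop
 endfacet
 facet normal -0.810 -0.586 0.021
  outer loop
   vertex 1.4 0.9 4.6
   vertex 0.2 2.5 2.9
   vertex 1.0 1.3 0.3
  endloop
 endfacet
 facet normal -0.653 -0.757 -0.010
  outer loop
   vertex 1.4 0.9 4.6
   vertex 1.0 1.3 0.3
   vertex 1.8 0.6 1.1
  endloop
 endfacet
 facet normal -0.161 0.876 -0.454
  outer loop
   vertex 2.9 3.1 3.1
   vertex 1.0 1.3 0.3
   vertex 0.2 2.5 2.9
  endloop
 endfacet
 facet normal 0.581 0.813 0.032
  outer loop
   vertex 4.5 2.0 2.0
   vertex 2.9 3.1 3.1
   vertex 4.8 1.7 4.2
  endloop
 endfacet
 facet normal 0.132 0.791 -0.598
  outer loop
   vertex 4.5 2.0 2.0
   vertex 1.0 1.3 0.3
   vertex 2.9 3.1 3.1
  endloop
 endfacet
 facet normal 0.500 -0.846 -0.184
  outer loop
   vertex 4.5 2.0 2.0
   vertex 4.8 1.7 4.2
   vertex 1.8 0.6 1.1
  endloop
 endfacet
 facet normal 0.464 -0.382 -0.799
  outer loop
   vertex 4.5 2.0 2.0
   vertex 1.8 0.6 1.1
   vertex 1.0 1.3 0.3
  endloop
 endfacet
 facet normal 0.134 -0.075 0.988
  outer loop
   vertex 1.5 3.7 4.8
   vertex 1.4 0.9 4.6
   vertex 4.8 1.7 4.2
  endloop
 endfacet
 facet normal 0.532 0.835 0.143
  outer loop
   vertex 1.5 3.7 4.8
   vertex 4.8 1.7 4.2
   vertex 2.9 3.1 3.1
  endloop
 endfacet
 facet normal -0.822 -0.011 0.570
  outer loop
   vertex 1.5 3.7 4.8
   vertex 0.2 2.5 2.9
   vertex 1.4 0.9 4.6
  endloop
 endfacet
 facet normal -0.163 0.881 -0.445
  outer loop
   vertex 1.5 3.7 4.8
   vertex 2.9 3.1 3.1
   vertex 0.2 2.5 2.9
  endloop
 endfacet
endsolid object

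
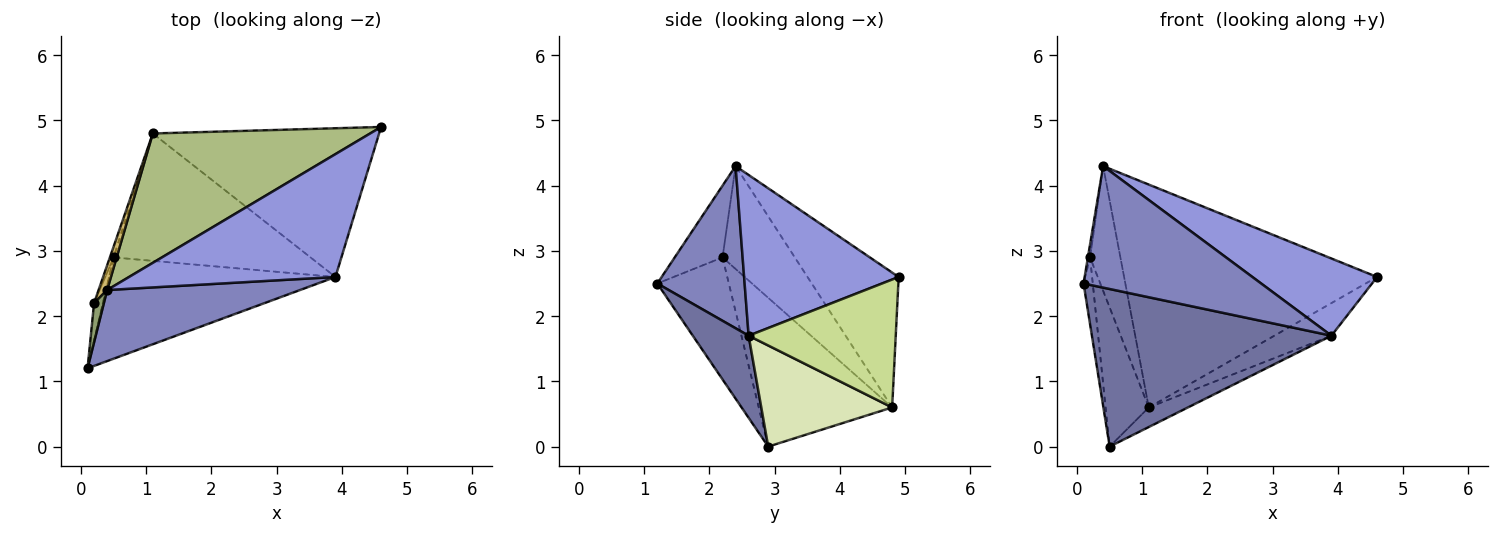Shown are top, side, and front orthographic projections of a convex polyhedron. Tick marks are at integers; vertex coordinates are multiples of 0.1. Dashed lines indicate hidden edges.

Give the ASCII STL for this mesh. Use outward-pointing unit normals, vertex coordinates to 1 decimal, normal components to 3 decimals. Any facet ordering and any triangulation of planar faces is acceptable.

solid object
 facet normal 0.192 -0.826 -0.531
  outer loop
   vertex 3.9 2.6 1.7
   vertex 0.1 1.2 2.5
   vertex 0.5 2.9 0.0
  endloop
 endfacet
 facet normal 0.391 -0.795 0.465
  outer loop
   vertex 3.9 2.6 1.7
   vertex 0.4 2.4 4.3
   vertex 0.1 1.2 2.5
  endloop
 endfacet
 facet normal 0.550 -0.444 0.707
  outer loop
   vertex 3.9 2.6 1.7
   vertex 4.6 4.9 2.6
   vertex 0.4 2.4 4.3
  endloop
 endfacet
 facet normal -0.989 0.128 -0.072
  outer loop
   vertex 0.2 2.2 2.9
   vertex 0.5 2.9 0.0
   vertex 0.1 1.2 2.5
  endloop
 endfacet
 facet normal -0.990 0.045 0.135
  outer loop
   vertex 0.2 2.2 2.9
   vertex 0.1 1.2 2.5
   vertex 0.4 2.4 4.3
  endloop
 endfacet
 facet normal -0.297 0.826 0.479
  outer loop
   vertex 1.1 4.8 0.6
   vertex 0.4 2.4 4.3
   vertex 4.6 4.9 2.6
  endloop
 endfacet
 facet normal 0.483 0.188 -0.855
  outer loop
   vertex 1.1 4.8 0.6
   vertex 4.6 4.9 2.6
   vertex 3.9 2.6 1.7
  endloop
 endfacet
 facet normal 0.453 0.135 -0.881
  outer loop
   vertex 1.1 4.8 0.6
   vertex 3.9 2.6 1.7
   vertex 0.5 2.9 0.0
  endloop
 endfacet
 facet normal -0.951 0.308 -0.024
  outer loop
   vertex 1.1 4.8 0.6
   vertex 0.5 2.9 0.0
   vertex 0.2 2.2 2.9
  endloop
 endfacet
 facet normal -0.919 0.386 0.076
  outer loop
   vertex 1.1 4.8 0.6
   vertex 0.2 2.2 2.9
   vertex 0.4 2.4 4.3
  endloop
 endfacet
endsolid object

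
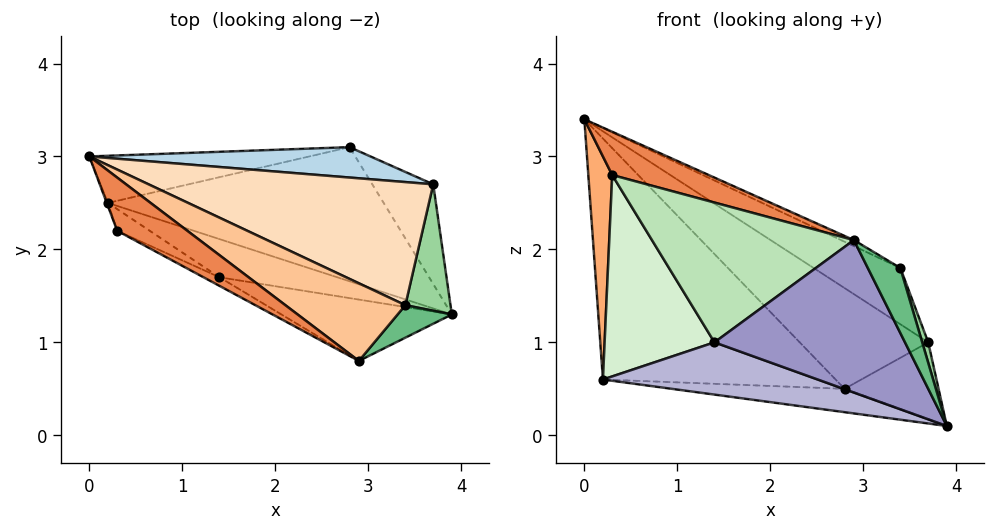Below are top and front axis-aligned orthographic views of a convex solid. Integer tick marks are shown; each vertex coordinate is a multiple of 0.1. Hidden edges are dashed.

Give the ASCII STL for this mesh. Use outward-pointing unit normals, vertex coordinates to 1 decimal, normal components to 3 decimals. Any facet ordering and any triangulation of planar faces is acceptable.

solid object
 facet normal -0.228 0.956 -0.187
  outer loop
   vertex 0.2 2.5 0.6
   vertex 0.0 3.0 3.4
   vertex 2.8 3.1 0.5
  endloop
 endfacet
 facet normal -0.077 0.171 -0.982
  outer loop
   vertex 0.2 2.5 0.6
   vertex 2.8 3.1 0.5
   vertex 3.9 1.3 0.1
  endloop
 endfacet
 facet normal 0.256 0.925 0.279
  outer loop
   vertex 3.7 2.7 1.0
   vertex 2.8 3.1 0.5
   vertex 0.0 3.0 3.4
  endloop
 endfacet
 facet normal 0.580 0.498 -0.645
  outer loop
   vertex 3.7 2.7 1.0
   vertex 3.9 1.3 0.1
   vertex 2.8 3.1 0.5
  endloop
 endfacet
 facet normal -0.130 -0.626 0.769
  outer loop
   vertex 0.3 2.2 2.8
   vertex 2.9 0.8 2.1
   vertex 0.0 3.0 3.4
  endloop
 endfacet
 facet normal -0.938 -0.348 -0.005
  outer loop
   vertex 0.3 2.2 2.8
   vertex 0.0 3.0 3.4
   vertex 0.2 2.5 0.6
  endloop
 endfacet
 facet normal 0.451 0.069 0.890
  outer loop
   vertex 3.4 1.4 1.8
   vertex 0.0 3.0 3.4
   vertex 2.9 0.8 2.1
  endloop
 endfacet
 facet normal 0.529 0.353 0.772
  outer loop
   vertex 3.4 1.4 1.8
   vertex 3.7 2.7 1.0
   vertex 0.0 3.0 3.4
  endloop
 endfacet
 facet normal 0.802 -0.535 0.267
  outer loop
   vertex 3.4 1.4 1.8
   vertex 2.9 0.8 2.1
   vertex 3.9 1.3 0.1
  endloop
 endfacet
 facet normal 0.958 -0.046 0.284
  outer loop
   vertex 3.4 1.4 1.8
   vertex 3.9 1.3 0.1
   vertex 3.7 2.7 1.0
  endloop
 endfacet
 facet normal -0.485 -0.873 -0.054
  outer loop
   vertex 1.4 1.7 1.0
   vertex 2.9 0.8 2.1
   vertex 0.3 2.2 2.8
  endloop
 endfacet
 facet normal -0.531 -0.842 -0.091
  outer loop
   vertex 1.4 1.7 1.0
   vertex 0.3 2.2 2.8
   vertex 0.2 2.5 0.6
  endloop
 endfacet
 facet normal -0.272 -0.893 -0.359
  outer loop
   vertex 1.4 1.7 1.0
   vertex 3.9 1.3 0.1
   vertex 2.9 0.8 2.1
  endloop
 endfacet
 facet normal -0.323 -0.764 -0.558
  outer loop
   vertex 1.4 1.7 1.0
   vertex 0.2 2.5 0.6
   vertex 3.9 1.3 0.1
  endloop
 endfacet
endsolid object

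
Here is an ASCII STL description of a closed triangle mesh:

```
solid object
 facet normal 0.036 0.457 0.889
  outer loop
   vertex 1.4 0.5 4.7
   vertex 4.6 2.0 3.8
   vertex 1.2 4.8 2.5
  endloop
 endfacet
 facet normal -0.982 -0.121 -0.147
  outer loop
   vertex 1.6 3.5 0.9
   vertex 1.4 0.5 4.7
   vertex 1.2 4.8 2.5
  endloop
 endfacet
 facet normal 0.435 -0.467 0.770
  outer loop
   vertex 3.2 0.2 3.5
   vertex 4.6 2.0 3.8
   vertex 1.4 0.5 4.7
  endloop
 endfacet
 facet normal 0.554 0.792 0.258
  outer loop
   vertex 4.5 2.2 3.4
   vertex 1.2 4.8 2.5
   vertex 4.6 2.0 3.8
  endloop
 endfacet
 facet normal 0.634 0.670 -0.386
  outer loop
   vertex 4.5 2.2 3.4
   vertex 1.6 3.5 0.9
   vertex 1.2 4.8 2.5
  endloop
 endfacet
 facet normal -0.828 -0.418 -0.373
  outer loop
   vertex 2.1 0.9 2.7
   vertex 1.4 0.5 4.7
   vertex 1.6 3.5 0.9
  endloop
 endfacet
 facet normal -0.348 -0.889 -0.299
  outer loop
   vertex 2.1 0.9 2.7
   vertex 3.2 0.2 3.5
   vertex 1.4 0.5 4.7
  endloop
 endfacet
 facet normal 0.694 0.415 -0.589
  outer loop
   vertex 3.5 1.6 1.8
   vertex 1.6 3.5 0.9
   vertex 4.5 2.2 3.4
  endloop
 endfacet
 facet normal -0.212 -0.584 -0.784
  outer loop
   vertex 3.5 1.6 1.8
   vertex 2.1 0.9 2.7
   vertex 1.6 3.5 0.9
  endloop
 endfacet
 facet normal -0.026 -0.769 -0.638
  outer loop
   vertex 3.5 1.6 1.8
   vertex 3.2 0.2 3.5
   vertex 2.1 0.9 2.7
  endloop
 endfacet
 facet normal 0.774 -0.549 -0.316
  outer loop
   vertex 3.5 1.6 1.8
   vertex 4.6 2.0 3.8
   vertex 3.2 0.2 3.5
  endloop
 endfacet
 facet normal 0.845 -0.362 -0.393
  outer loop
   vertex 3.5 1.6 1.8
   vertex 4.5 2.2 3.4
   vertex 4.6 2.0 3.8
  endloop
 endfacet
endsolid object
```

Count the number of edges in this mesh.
18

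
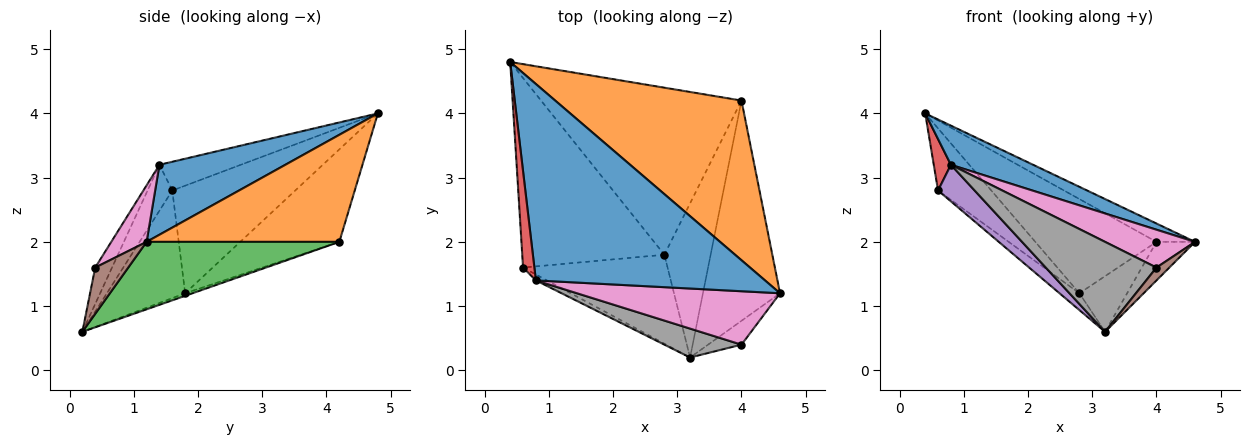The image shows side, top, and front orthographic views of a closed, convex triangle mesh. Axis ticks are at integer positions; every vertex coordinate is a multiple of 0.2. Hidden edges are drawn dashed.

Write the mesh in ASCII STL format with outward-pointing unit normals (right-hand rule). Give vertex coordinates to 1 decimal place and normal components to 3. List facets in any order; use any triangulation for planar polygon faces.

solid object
 facet normal 0.287 -0.187 0.939
  outer loop
   vertex 0.8 1.4 3.2
   vertex 4.6 1.2 2.0
   vertex 0.4 4.8 4.0
  endloop
 endfacet
 facet normal 0.496 0.099 0.863
  outer loop
   vertex 4.0 4.2 2.0
   vertex 0.4 4.8 4.0
   vertex 4.6 1.2 2.0
  endloop
 endfacet
 facet normal 0.653 0.131 -0.746
  outer loop
   vertex 4.0 4.2 2.0
   vertex 4.6 1.2 2.0
   vertex 3.2 0.2 0.6
  endloop
 endfacet
 facet normal -0.913 -0.192 0.360
  outer loop
   vertex 0.6 1.6 2.8
   vertex 0.8 1.4 3.2
   vertex 0.4 4.8 4.0
  endloop
 endfacet
 facet normal -0.555 -0.821 -0.133
  outer loop
   vertex 0.6 1.6 2.8
   vertex 3.2 0.2 0.6
   vertex 0.8 1.4 3.2
  endloop
 endfacet
 facet normal 0.773 -0.301 -0.558
  outer loop
   vertex 4.0 0.4 1.6
   vertex 3.2 0.2 0.6
   vertex 4.6 1.2 2.0
  endloop
 endfacet
 facet normal 0.222 -0.564 0.796
  outer loop
   vertex 4.0 0.4 1.6
   vertex 4.6 1.2 2.0
   vertex 0.8 1.4 3.2
  endloop
 endfacet
 facet normal -0.143 -0.942 0.303
  outer loop
   vertex 4.0 0.4 1.6
   vertex 0.8 1.4 3.2
   vertex 3.2 0.2 0.6
  endloop
 endfacet
 facet normal -0.373 0.456 -0.808
  outer loop
   vertex 2.8 1.8 1.2
   vertex 0.4 4.8 4.0
   vertex 4.0 4.2 2.0
  endloop
 endfacet
 facet normal -0.052 0.339 -0.939
  outer loop
   vertex 2.8 1.8 1.2
   vertex 4.0 4.2 2.0
   vertex 3.2 0.2 0.6
  endloop
 endfacet
 facet normal -0.584 0.253 -0.771
  outer loop
   vertex 2.8 1.8 1.2
   vertex 0.6 1.6 2.8
   vertex 0.4 4.8 4.0
  endloop
 endfacet
 facet normal -0.590 0.150 -0.793
  outer loop
   vertex 2.8 1.8 1.2
   vertex 3.2 0.2 0.6
   vertex 0.6 1.6 2.8
  endloop
 endfacet
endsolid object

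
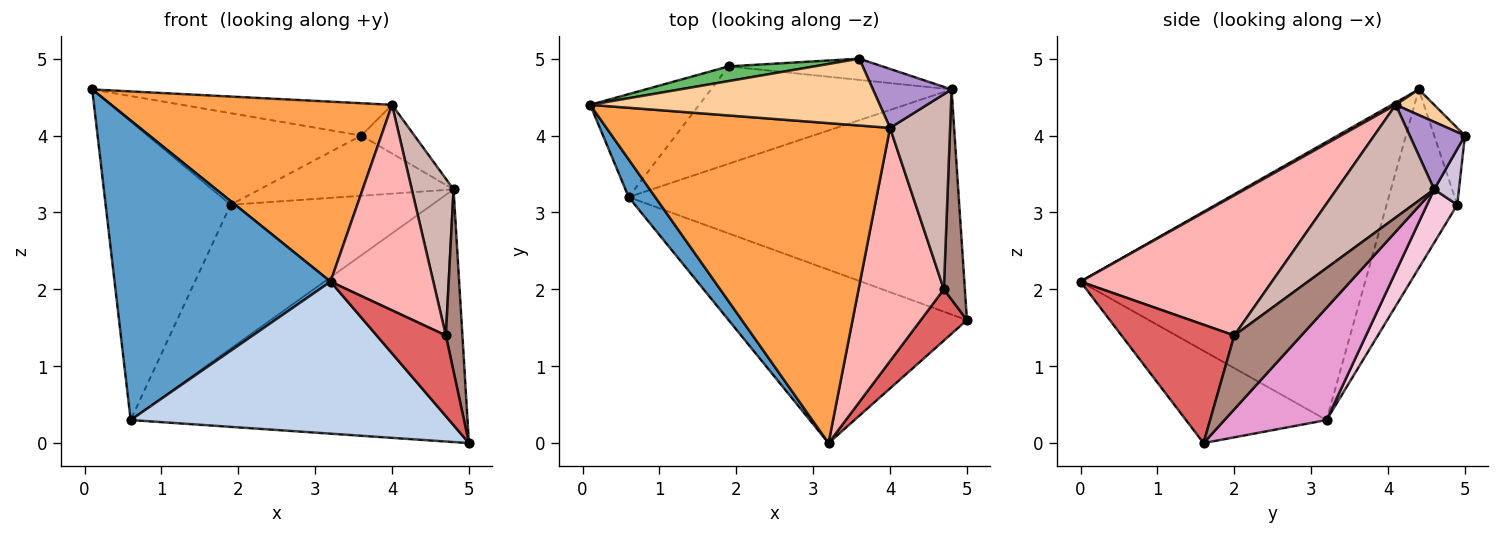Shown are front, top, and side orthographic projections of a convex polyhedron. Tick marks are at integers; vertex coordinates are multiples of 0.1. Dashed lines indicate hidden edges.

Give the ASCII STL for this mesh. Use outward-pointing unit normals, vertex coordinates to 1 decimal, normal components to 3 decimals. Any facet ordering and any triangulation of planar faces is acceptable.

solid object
 facet normal -0.794 -0.603 0.076
  outer loop
   vertex 0.6 3.2 0.3
   vertex 3.2 0.0 2.1
   vertex 0.1 4.4 4.6
  endloop
 endfacet
 facet normal -0.279 -0.633 -0.722
  outer loop
   vertex 0.6 3.2 0.3
   vertex 5.0 1.6 0.0
   vertex 3.2 0.0 2.1
  endloop
 endfacet
 facet normal 0.007 -0.490 0.872
  outer loop
   vertex 4.0 4.1 4.4
   vertex 0.1 4.4 4.6
   vertex 3.2 0.0 2.1
  endloop
 endfacet
 facet normal 0.079 0.434 0.897
  outer loop
   vertex 4.0 4.1 4.4
   vertex 3.6 5.0 4.0
   vertex 0.1 4.4 4.6
  endloop
 endfacet
 facet normal -0.141 0.978 0.157
  outer loop
   vertex 1.9 4.9 3.1
   vertex 0.1 4.4 4.6
   vertex 3.6 5.0 4.0
  endloop
 endfacet
 facet normal -0.471 0.834 -0.287
  outer loop
   vertex 1.9 4.9 3.1
   vertex 0.6 3.2 0.3
   vertex 0.1 4.4 4.6
  endloop
 endfacet
 facet normal 0.809 -0.496 0.315
  outer loop
   vertex 4.7 2.0 1.4
   vertex 3.2 0.0 2.1
   vertex 5.0 1.6 0.0
  endloop
 endfacet
 facet normal 0.776 -0.417 0.473
  outer loop
   vertex 4.7 2.0 1.4
   vertex 4.0 4.1 4.4
   vertex 3.2 0.0 2.1
  endloop
 endfacet
 facet normal 0.552 0.531 0.643
  outer loop
   vertex 4.8 4.6 3.3
   vertex 3.6 5.0 4.0
   vertex 4.0 4.1 4.4
  endloop
 endfacet
 facet normal 0.120 0.936 -0.330
  outer loop
   vertex 4.8 4.6 3.3
   vertex 1.9 4.9 3.1
   vertex 3.6 5.0 4.0
  endloop
 endfacet
 facet normal 0.936 -0.231 0.266
  outer loop
   vertex 4.8 4.6 3.3
   vertex 4.7 2.0 1.4
   vertex 5.0 1.6 0.0
  endloop
 endfacet
 facet normal 0.826 -0.353 0.440
  outer loop
   vertex 4.8 4.6 3.3
   vertex 4.0 4.1 4.4
   vertex 4.7 2.0 1.4
  endloop
 endfacet
 facet normal 0.221 0.728 -0.649
  outer loop
   vertex 4.8 4.6 3.3
   vertex 5.0 1.6 0.0
   vertex 0.6 3.2 0.3
  endloop
 endfacet
 facet normal 0.123 0.822 -0.556
  outer loop
   vertex 4.8 4.6 3.3
   vertex 0.6 3.2 0.3
   vertex 1.9 4.9 3.1
  endloop
 endfacet
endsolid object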